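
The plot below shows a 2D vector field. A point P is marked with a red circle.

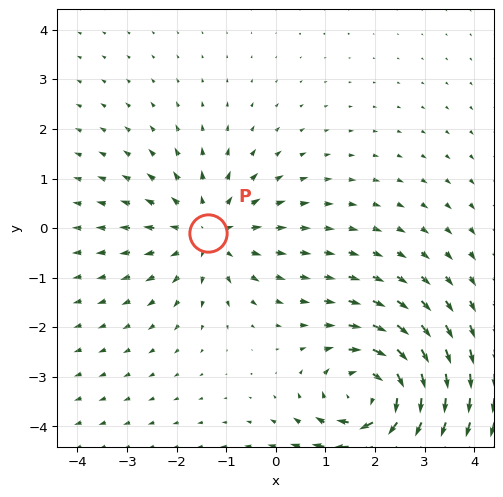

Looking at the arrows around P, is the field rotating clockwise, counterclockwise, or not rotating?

Near P at (-1.4, -0.1) the arrows show no circulation. The curl there is ≈0.

not rotating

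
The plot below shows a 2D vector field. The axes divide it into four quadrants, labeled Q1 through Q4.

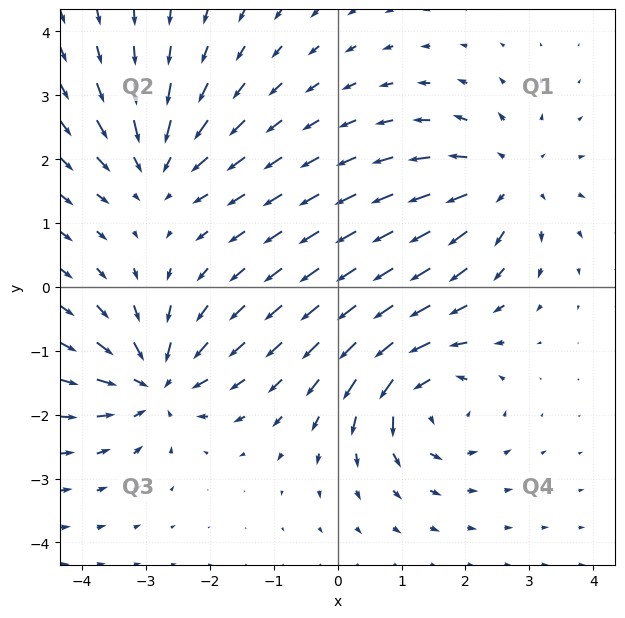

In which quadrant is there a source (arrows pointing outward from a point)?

Q1

The source sits at approximately (2.6, 1.6), which lies in quadrant Q1. The divergence there is about +4, positive as expected for a source.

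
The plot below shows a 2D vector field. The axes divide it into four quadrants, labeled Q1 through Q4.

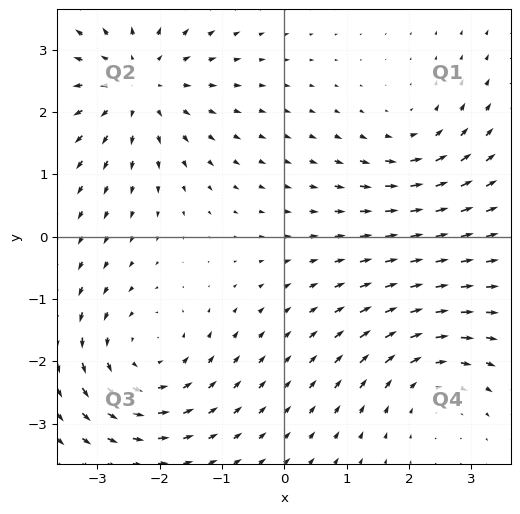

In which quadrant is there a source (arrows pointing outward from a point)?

The source sits at approximately (-2.4, 2.5), which lies in quadrant Q2. The divergence there is about +5, positive as expected for a source.

Q2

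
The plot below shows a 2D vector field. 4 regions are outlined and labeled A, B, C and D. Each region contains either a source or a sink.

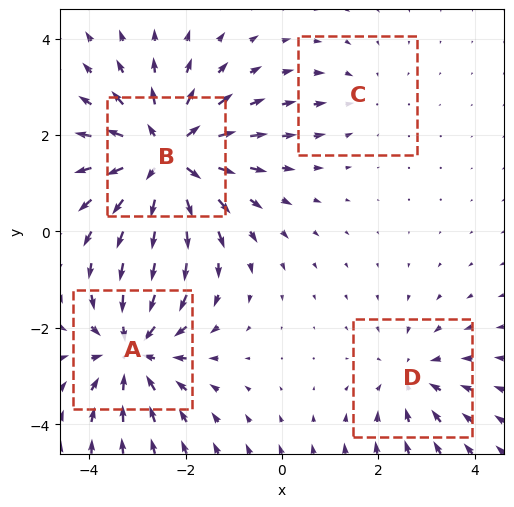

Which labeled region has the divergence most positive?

B

Divergence at each region's feature centre — A: about -5, B: about +7, C: about -2, D: about -3. Region B is most positive.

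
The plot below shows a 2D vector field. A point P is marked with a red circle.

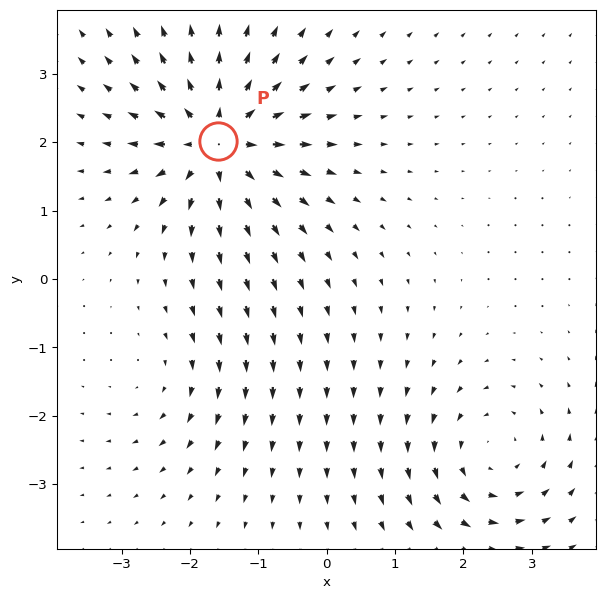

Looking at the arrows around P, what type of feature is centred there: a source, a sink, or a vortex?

source

At P (-1.6, 2.0) the arrows spread outward. Divergence about +7, curl ≈0 — positive divergence with near-zero curl is a source.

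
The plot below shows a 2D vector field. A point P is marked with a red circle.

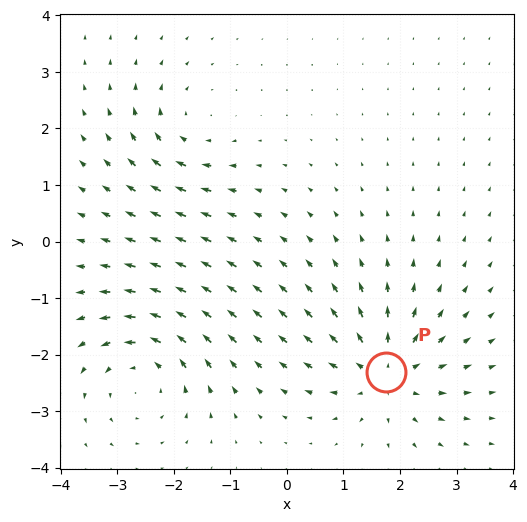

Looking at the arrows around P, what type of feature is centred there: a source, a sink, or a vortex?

source

At P (1.8, -2.3) the arrows spread outward. Divergence about +5, curl ≈0 — positive divergence with near-zero curl is a source.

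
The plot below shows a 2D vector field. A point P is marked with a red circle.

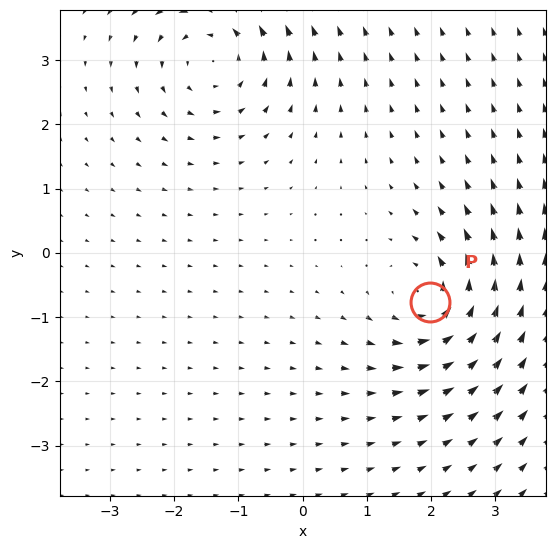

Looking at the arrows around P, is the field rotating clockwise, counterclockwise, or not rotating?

Near P at (2.0, -0.8) the arrows circulate counterclockwise. The curl (z-component) there is about +5; positive curl means counterclockwise rotation.

counterclockwise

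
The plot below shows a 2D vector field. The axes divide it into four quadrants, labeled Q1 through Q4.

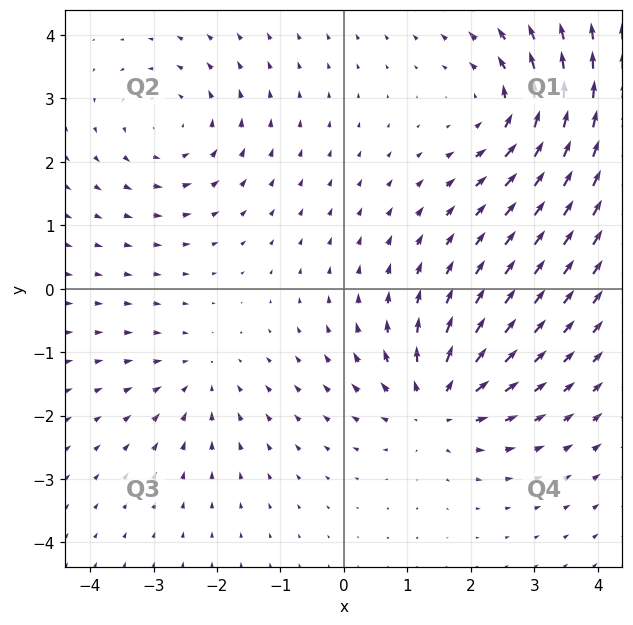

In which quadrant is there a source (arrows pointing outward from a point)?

Q4

The source sits at approximately (1.5, -1.8), which lies in quadrant Q4. The divergence there is about +5, positive as expected for a source.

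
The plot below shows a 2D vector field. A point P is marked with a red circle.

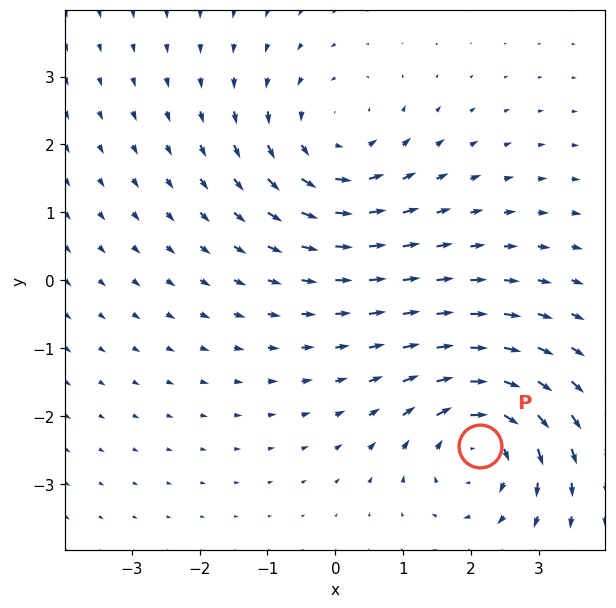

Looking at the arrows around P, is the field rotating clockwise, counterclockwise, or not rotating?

Near P at (2.1, -2.4) the arrows circulate clockwise. The curl (z-component) there is about -6; negative curl means clockwise rotation.

clockwise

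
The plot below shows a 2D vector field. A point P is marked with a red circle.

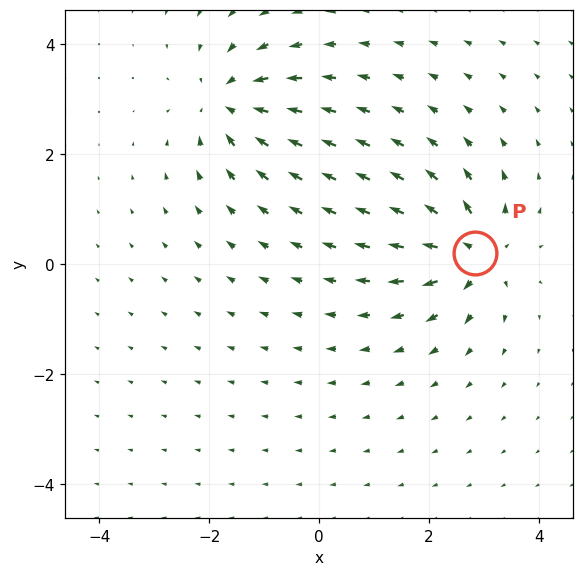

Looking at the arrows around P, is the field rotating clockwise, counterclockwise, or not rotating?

not rotating

Near P at (2.8, 0.2) the arrows show no circulation. The curl there is ≈0.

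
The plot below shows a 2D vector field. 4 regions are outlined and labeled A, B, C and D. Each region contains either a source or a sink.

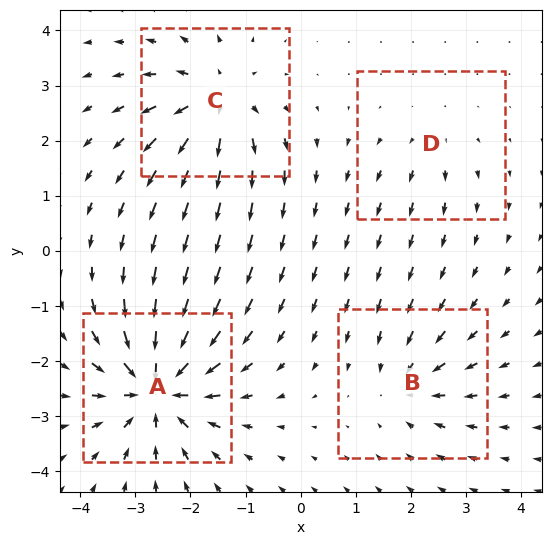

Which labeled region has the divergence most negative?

Divergence at each region's feature centre — A: about -8, B: about -4, C: about +6, D: about +2. Region A is most negative.

A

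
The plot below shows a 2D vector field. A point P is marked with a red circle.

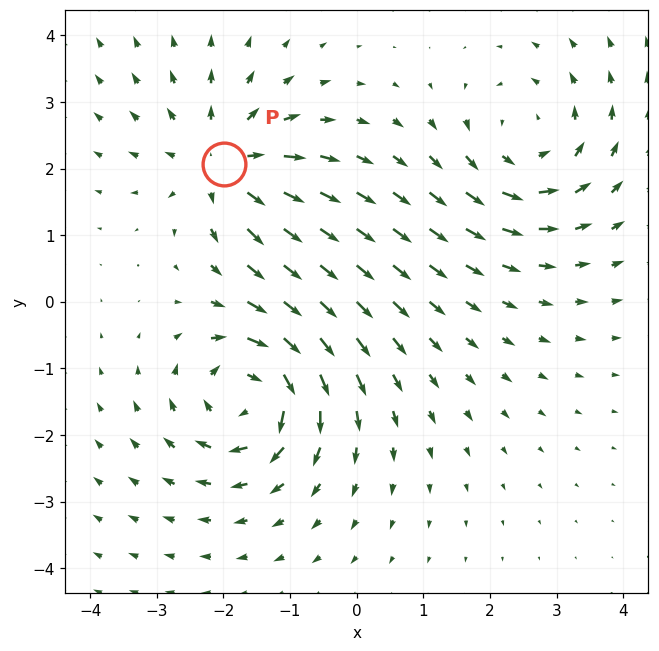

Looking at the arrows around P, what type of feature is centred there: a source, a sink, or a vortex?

At P (-2.0, 2.1) the arrows spread outward. Divergence about +3, curl ≈0 — positive divergence with near-zero curl is a source.

source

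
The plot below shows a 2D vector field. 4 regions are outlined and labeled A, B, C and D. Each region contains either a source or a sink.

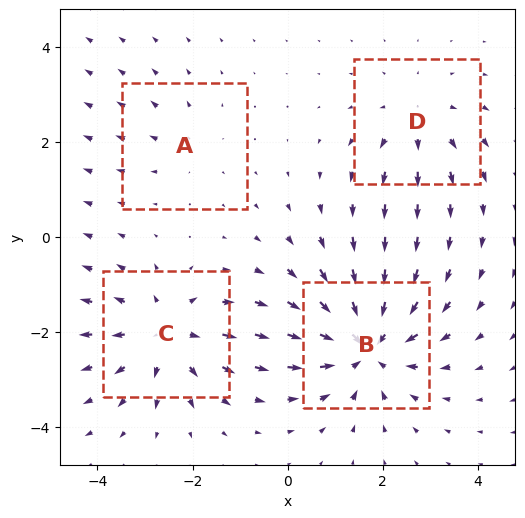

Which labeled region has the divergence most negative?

B

Divergence at each region's feature centre — A: about +2, B: about -6, C: about +5, D: about +3. Region B is most negative.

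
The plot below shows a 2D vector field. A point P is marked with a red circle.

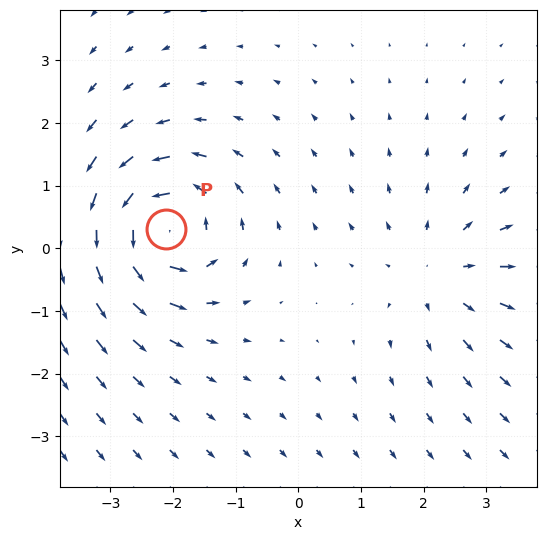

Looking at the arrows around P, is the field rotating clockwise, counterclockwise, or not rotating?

counterclockwise

Near P at (-2.1, 0.3) the arrows circulate counterclockwise. The curl (z-component) there is about +5; positive curl means counterclockwise rotation.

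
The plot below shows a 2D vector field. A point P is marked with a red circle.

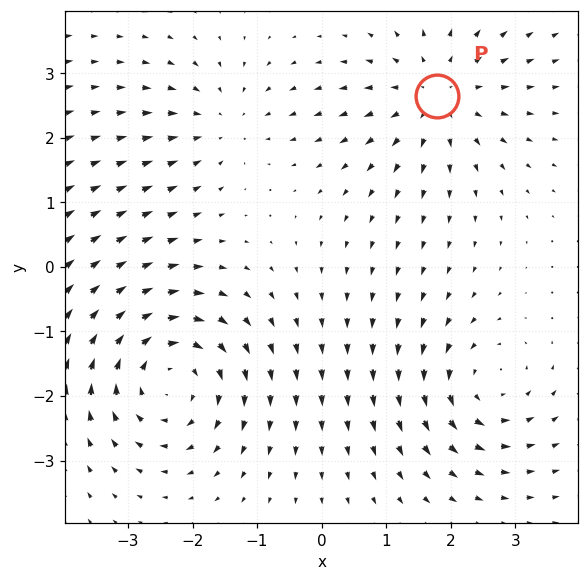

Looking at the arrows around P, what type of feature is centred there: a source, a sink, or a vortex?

At P (1.8, 2.7) the arrows spread outward. Divergence about +4, curl ≈0 — positive divergence with near-zero curl is a source.

source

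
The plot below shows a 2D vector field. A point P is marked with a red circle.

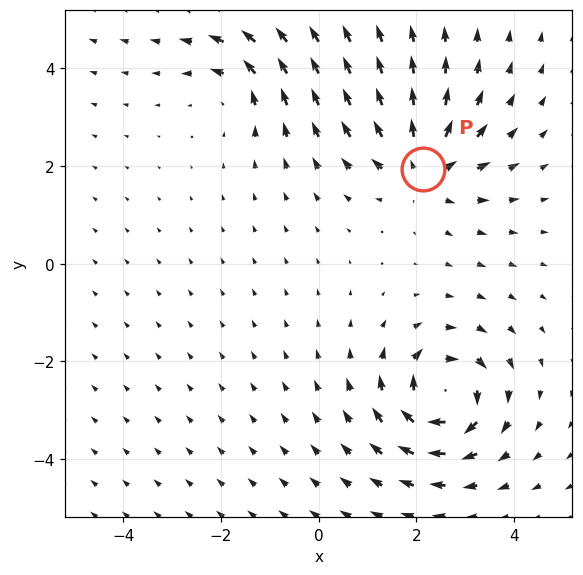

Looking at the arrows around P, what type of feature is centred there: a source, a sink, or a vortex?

At P (2.1, 1.9) the arrows spread outward. Divergence about +4, curl ≈0 — positive divergence with near-zero curl is a source.

source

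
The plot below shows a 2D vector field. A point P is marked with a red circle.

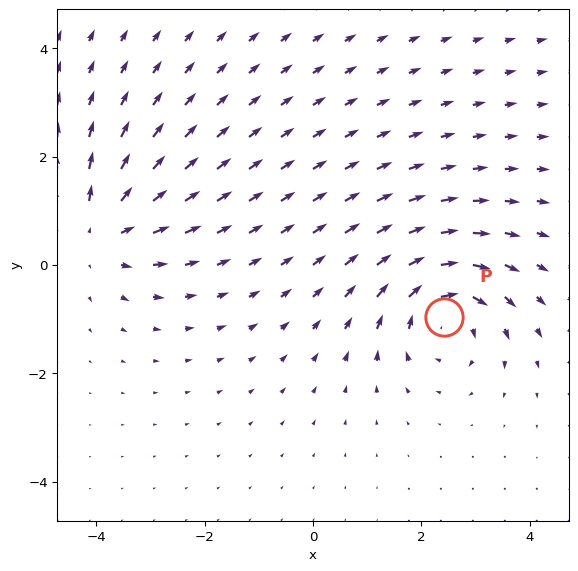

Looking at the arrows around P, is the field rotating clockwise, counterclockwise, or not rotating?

Near P at (2.4, -1.0) the arrows circulate clockwise. The curl (z-component) there is about -5; negative curl means clockwise rotation.

clockwise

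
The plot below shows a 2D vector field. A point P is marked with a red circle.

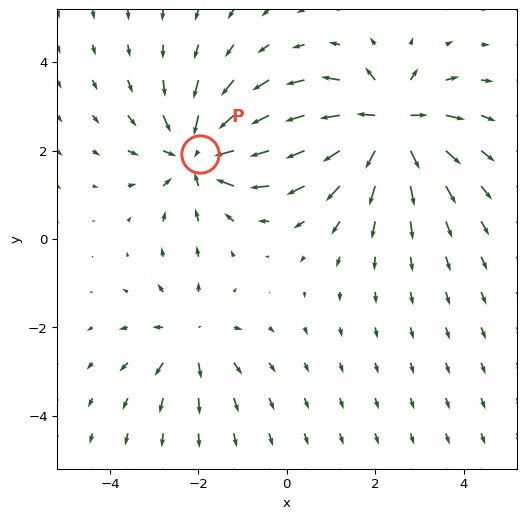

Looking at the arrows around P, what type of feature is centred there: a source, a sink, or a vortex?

At P (-2.0, 1.9) the arrows converge inward. Divergence about -4, curl ≈0 — negative divergence with near-zero curl is a sink.

sink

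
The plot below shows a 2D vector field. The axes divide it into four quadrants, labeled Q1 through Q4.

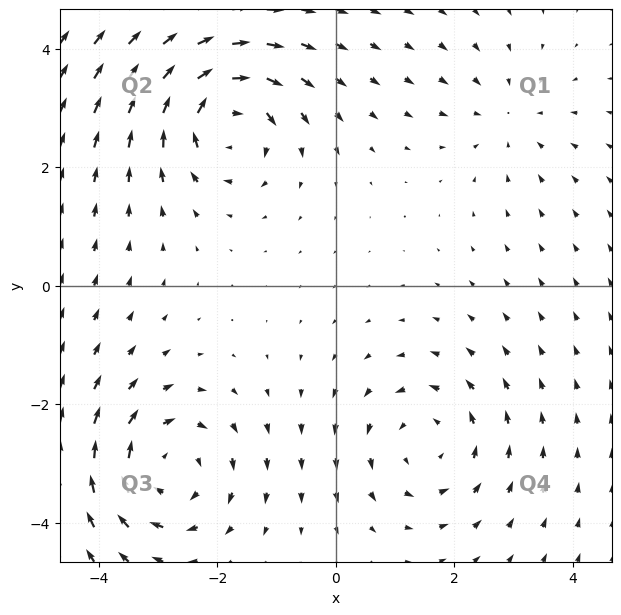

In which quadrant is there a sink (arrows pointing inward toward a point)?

The sink sits at approximately (2.9, 2.8), which lies in quadrant Q1. The divergence there is about -3, negative as expected for a sink.

Q1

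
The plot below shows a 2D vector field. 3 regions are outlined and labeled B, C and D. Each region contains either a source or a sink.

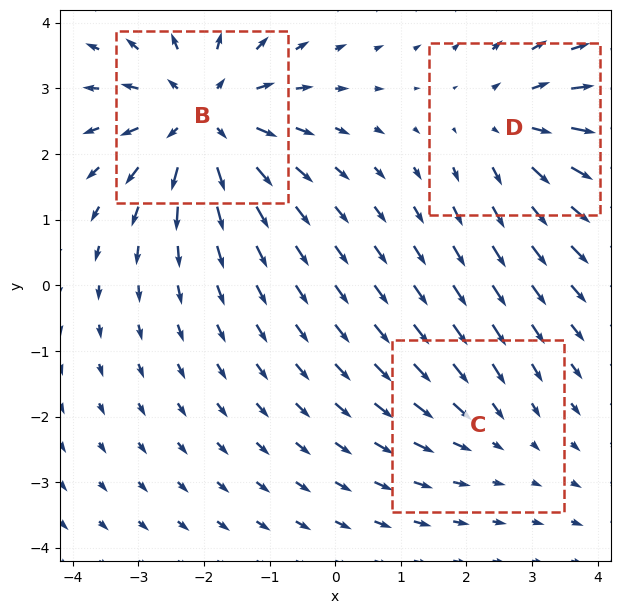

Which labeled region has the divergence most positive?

B

Divergence at each region's feature centre — B: about +4, C: about -2, D: about +3. Region B is most positive.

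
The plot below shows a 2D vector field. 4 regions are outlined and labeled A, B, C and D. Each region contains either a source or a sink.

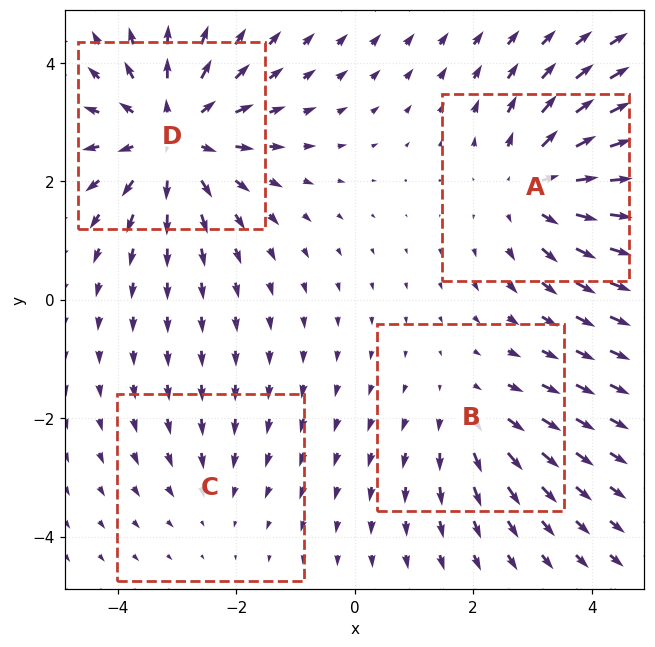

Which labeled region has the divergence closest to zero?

Divergence at each region's feature centre — A: about +5, B: about +3, C: about -2, D: about +6. Region C is closest to zero.

C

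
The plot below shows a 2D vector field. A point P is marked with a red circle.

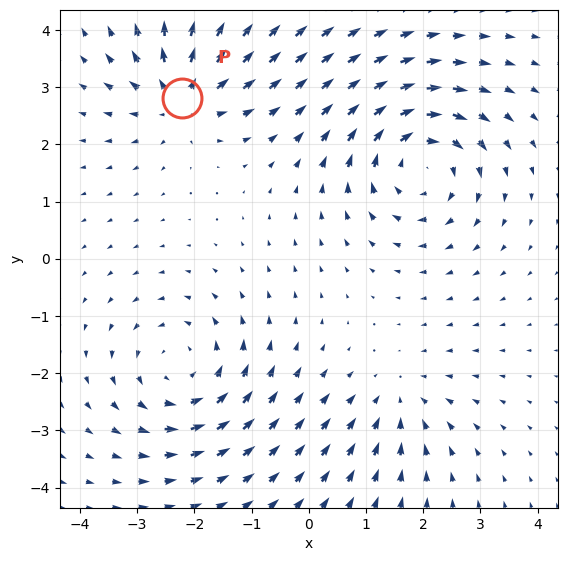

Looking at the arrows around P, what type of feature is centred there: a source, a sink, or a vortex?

source

At P (-2.2, 2.8) the arrows spread outward. Divergence about +5, curl ≈0 — positive divergence with near-zero curl is a source.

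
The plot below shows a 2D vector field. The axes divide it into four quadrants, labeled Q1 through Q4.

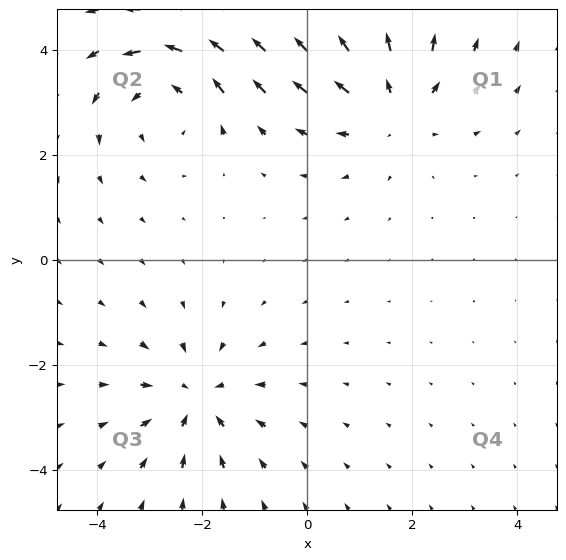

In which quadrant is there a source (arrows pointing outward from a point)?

Q1

The source sits at approximately (1.6, 2.9), which lies in quadrant Q1. The divergence there is about +4, positive as expected for a source.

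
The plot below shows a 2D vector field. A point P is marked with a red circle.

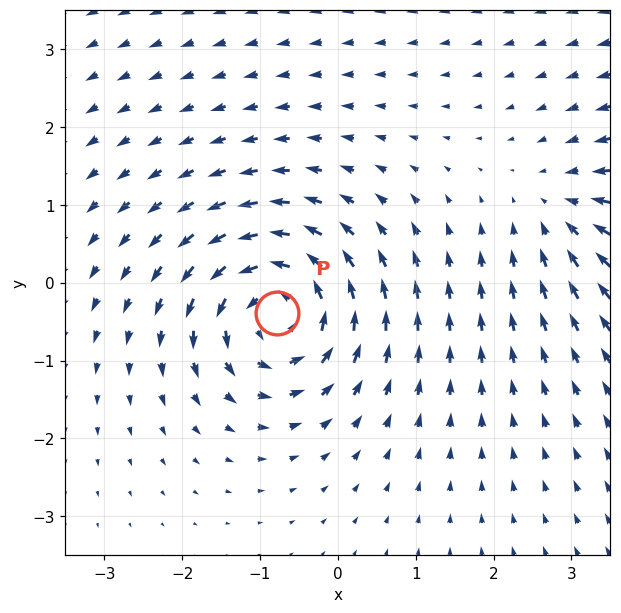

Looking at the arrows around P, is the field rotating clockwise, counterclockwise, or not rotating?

counterclockwise

Near P at (-0.8, -0.4) the arrows circulate counterclockwise. The curl (z-component) there is about +7; positive curl means counterclockwise rotation.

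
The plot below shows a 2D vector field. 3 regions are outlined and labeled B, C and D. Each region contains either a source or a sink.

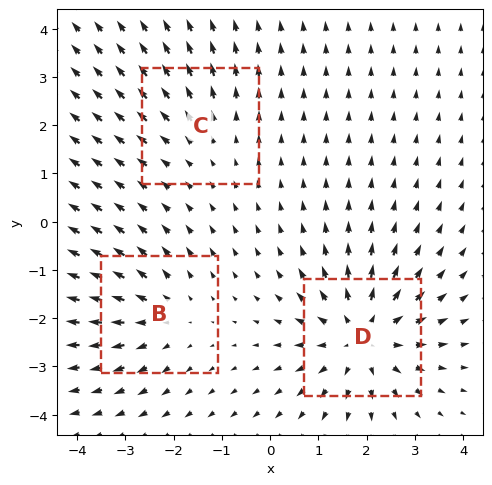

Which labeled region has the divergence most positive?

Divergence at each region's feature centre — B: about +3, C: about +2, D: about +5. Region D is most positive.

D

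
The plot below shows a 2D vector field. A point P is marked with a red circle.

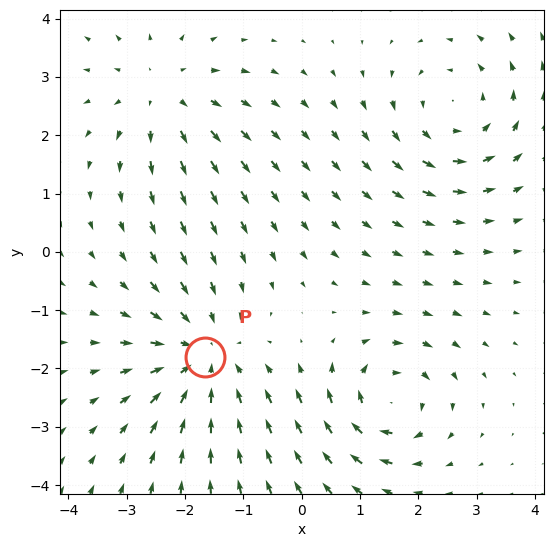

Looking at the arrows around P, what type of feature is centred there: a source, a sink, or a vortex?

At P (-1.7, -1.8) the arrows converge inward. Divergence about -4, curl ≈0 — negative divergence with near-zero curl is a sink.

sink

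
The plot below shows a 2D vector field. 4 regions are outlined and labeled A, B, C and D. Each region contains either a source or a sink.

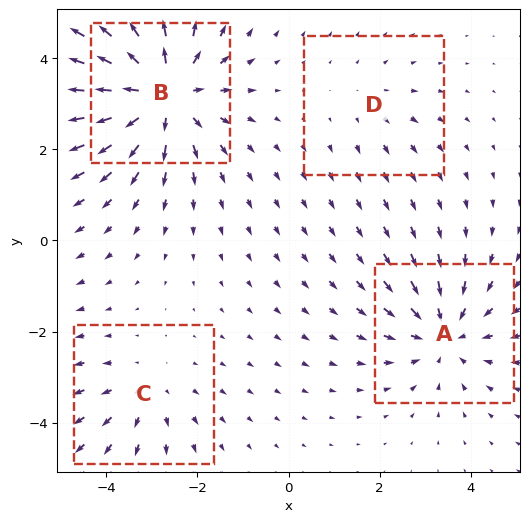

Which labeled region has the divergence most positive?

B

Divergence at each region's feature centre — A: about -4, B: about +6, C: about +3, D: about +2. Region B is most positive.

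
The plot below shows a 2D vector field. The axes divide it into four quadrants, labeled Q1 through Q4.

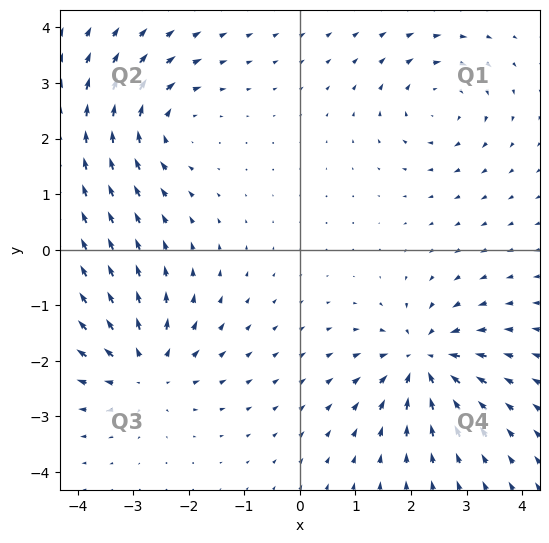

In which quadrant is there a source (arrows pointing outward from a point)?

Q3

The source sits at approximately (-2.8, -2.2), which lies in quadrant Q3. The divergence there is about +5, positive as expected for a source.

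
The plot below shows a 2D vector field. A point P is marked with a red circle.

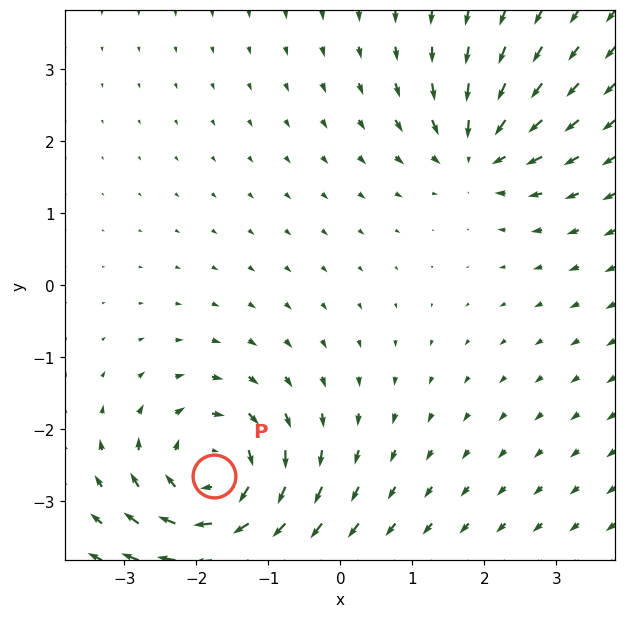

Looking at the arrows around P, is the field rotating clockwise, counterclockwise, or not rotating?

Near P at (-1.8, -2.6) the arrows circulate clockwise. The curl (z-component) there is about -5; negative curl means clockwise rotation.

clockwise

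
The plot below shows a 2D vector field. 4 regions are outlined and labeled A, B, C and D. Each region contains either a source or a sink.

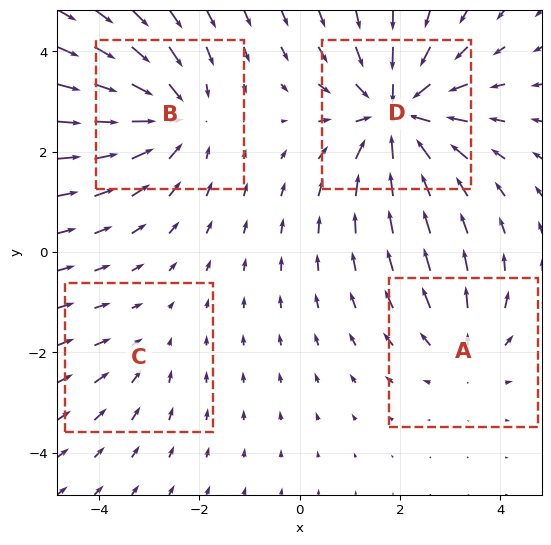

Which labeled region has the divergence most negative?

D

Divergence at each region's feature centre — A: about +3, B: about -4, C: about -2, D: about -6. Region D is most negative.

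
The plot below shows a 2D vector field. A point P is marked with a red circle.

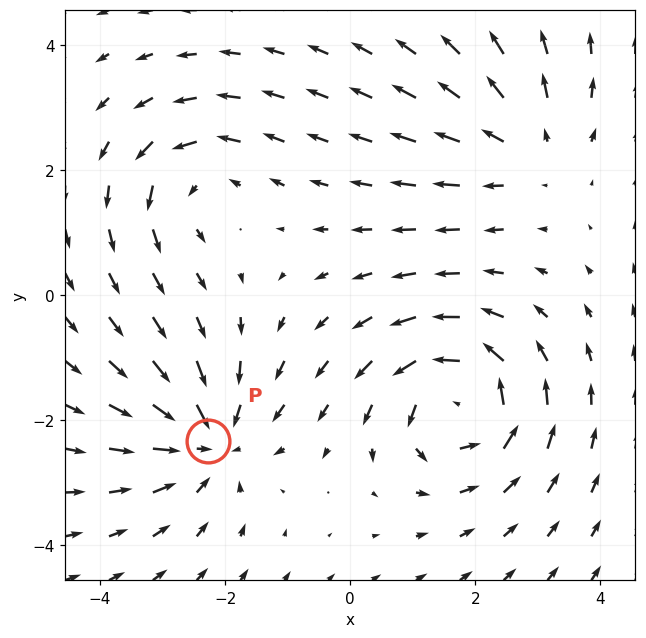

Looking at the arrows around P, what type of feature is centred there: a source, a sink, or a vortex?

sink

At P (-2.3, -2.3) the arrows converge inward. Divergence about -4, curl ≈0 — negative divergence with near-zero curl is a sink.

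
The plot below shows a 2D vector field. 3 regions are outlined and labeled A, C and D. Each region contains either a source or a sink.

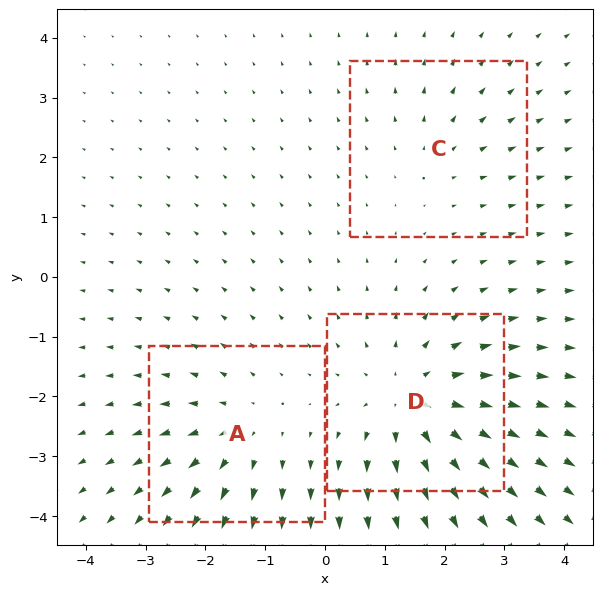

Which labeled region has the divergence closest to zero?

C

Divergence at each region's feature centre — A: about +3, C: about +2, D: about +4. Region C is closest to zero.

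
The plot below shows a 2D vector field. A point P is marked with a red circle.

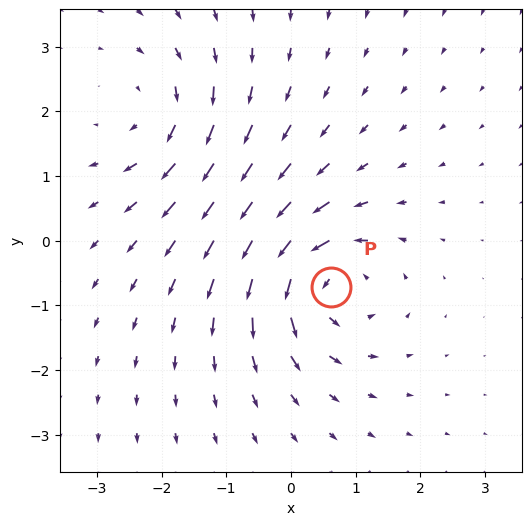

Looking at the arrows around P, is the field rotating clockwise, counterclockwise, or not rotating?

counterclockwise

Near P at (0.6, -0.7) the arrows circulate counterclockwise. The curl (z-component) there is about +5; positive curl means counterclockwise rotation.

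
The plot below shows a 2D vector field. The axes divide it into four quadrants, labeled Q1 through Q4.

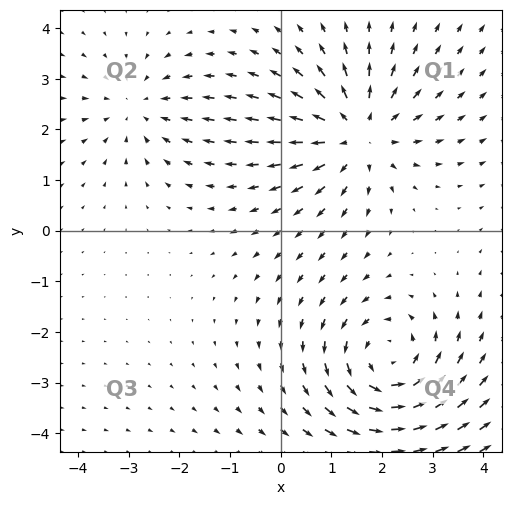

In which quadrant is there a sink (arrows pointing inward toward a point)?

Q2

The sink sits at approximately (-2.8, 2.4), which lies in quadrant Q2. The divergence there is about -3, negative as expected for a sink.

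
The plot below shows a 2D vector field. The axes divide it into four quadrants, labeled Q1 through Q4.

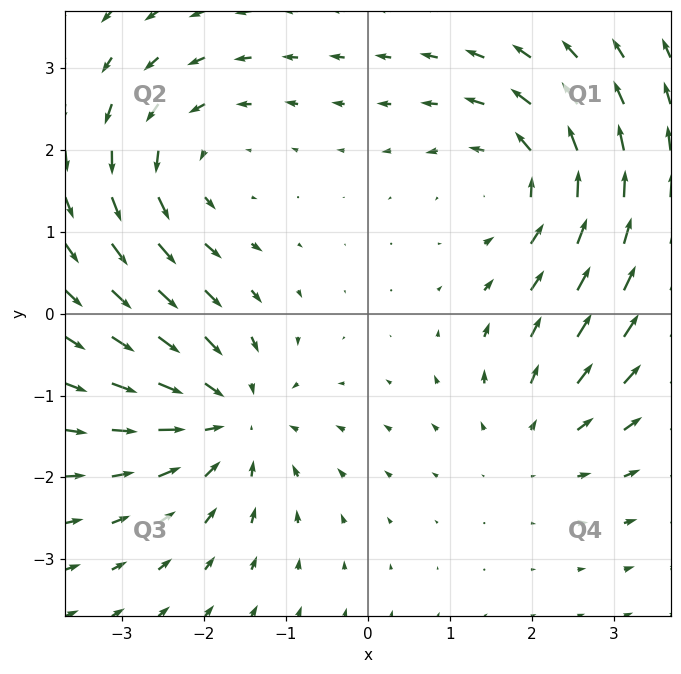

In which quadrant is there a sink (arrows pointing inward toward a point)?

The sink sits at approximately (-1.7, -1.3), which lies in quadrant Q3. The divergence there is about -5, negative as expected for a sink.

Q3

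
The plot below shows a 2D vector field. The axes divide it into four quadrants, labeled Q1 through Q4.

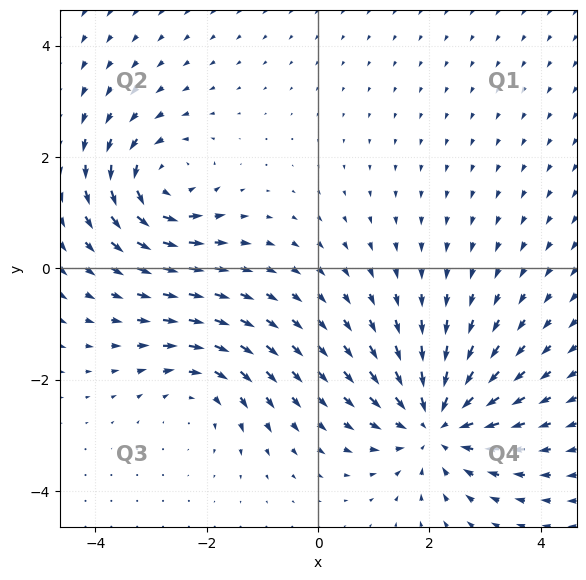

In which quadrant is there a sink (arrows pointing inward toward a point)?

The sink sits at approximately (2.1, -2.8), which lies in quadrant Q4. The divergence there is about -4, negative as expected for a sink.

Q4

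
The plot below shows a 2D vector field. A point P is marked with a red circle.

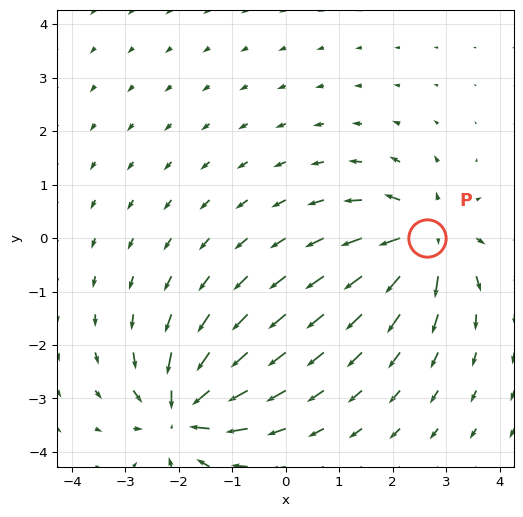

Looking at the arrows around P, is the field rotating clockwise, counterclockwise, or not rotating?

not rotating

Near P at (2.6, 0.0) the arrows show no circulation. The curl there is ≈0.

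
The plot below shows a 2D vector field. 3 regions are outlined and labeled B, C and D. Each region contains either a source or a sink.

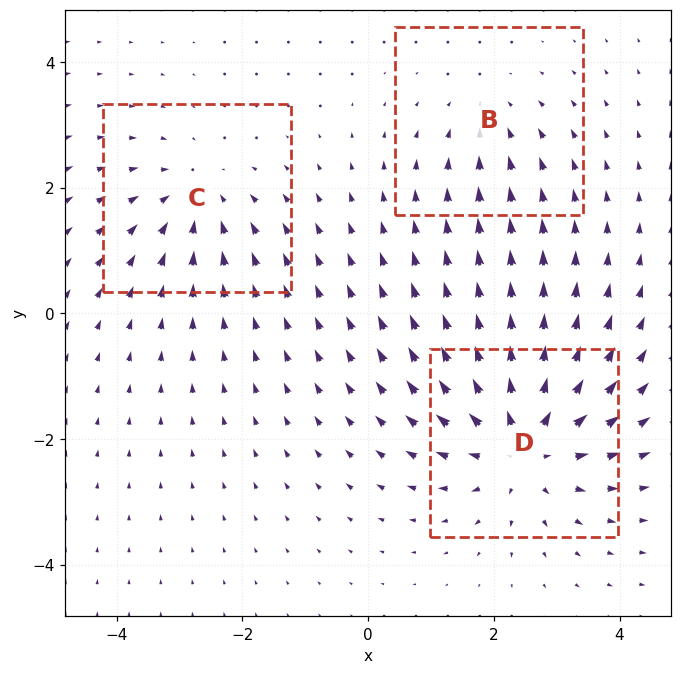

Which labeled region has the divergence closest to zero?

B

Divergence at each region's feature centre — B: about -2, C: about -3, D: about +4. Region B is closest to zero.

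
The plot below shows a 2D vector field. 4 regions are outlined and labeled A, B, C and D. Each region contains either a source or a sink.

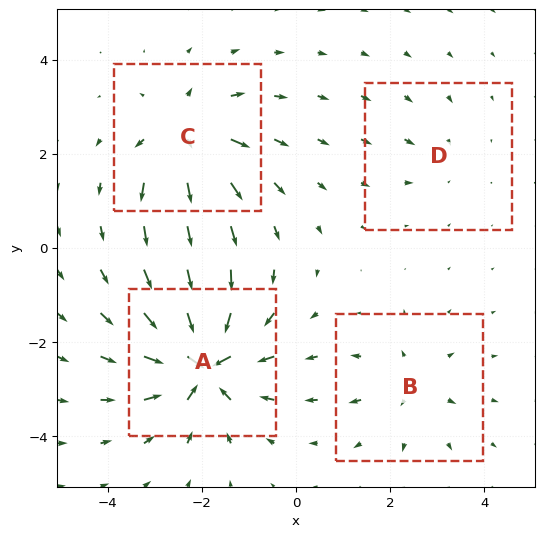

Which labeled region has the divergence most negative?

A

Divergence at each region's feature centre — A: about -9, B: about +4, C: about +6, D: about -2. Region A is most negative.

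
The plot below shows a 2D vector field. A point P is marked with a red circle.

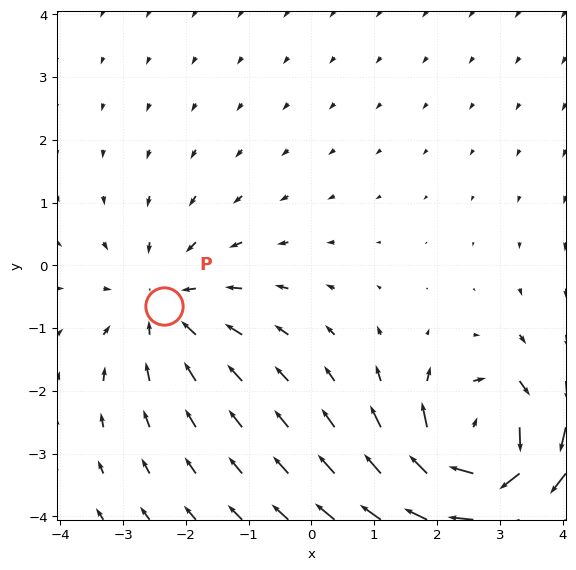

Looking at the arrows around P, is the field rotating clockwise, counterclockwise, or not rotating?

not rotating

Near P at (-2.4, -0.6) the arrows show no circulation. The curl there is ≈0.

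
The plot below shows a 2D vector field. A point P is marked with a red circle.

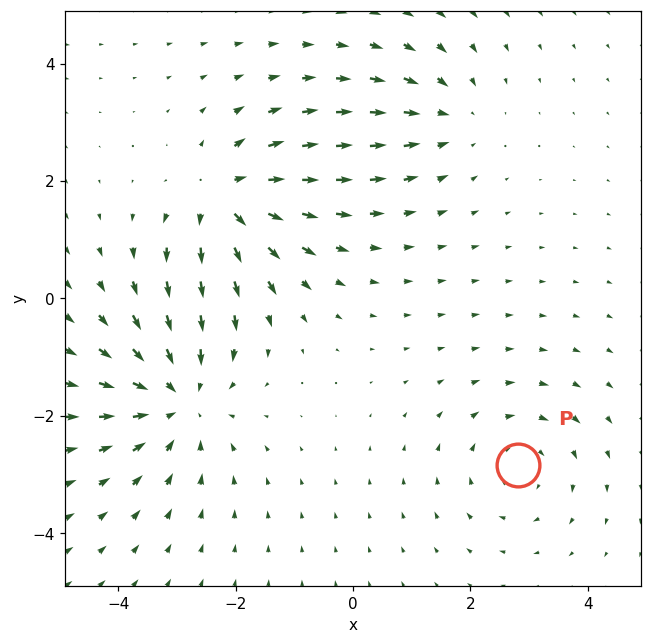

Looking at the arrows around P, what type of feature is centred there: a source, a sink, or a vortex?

vortex

At P (2.8, -2.8) the arrows circulate clockwise. Divergence ≈0, curl about -3 — near-zero divergence with nonzero curl is a vortex.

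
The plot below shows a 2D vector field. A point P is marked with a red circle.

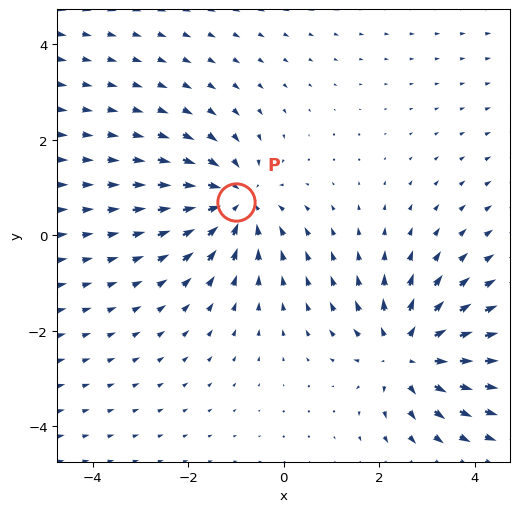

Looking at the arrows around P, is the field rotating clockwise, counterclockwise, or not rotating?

not rotating

Near P at (-1.0, 0.7) the arrows show no circulation. The curl there is ≈0.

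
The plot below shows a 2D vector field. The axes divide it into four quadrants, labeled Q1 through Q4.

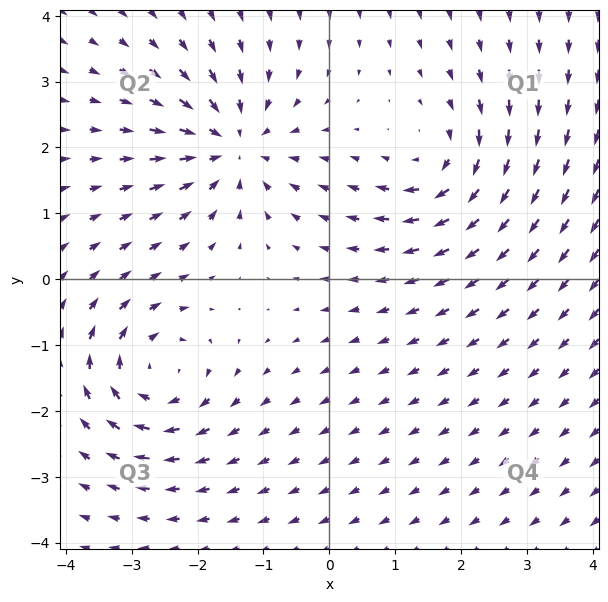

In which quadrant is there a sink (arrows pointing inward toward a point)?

Q2

The sink sits at approximately (-1.5, 2.0), which lies in quadrant Q2. The divergence there is about -6, negative as expected for a sink.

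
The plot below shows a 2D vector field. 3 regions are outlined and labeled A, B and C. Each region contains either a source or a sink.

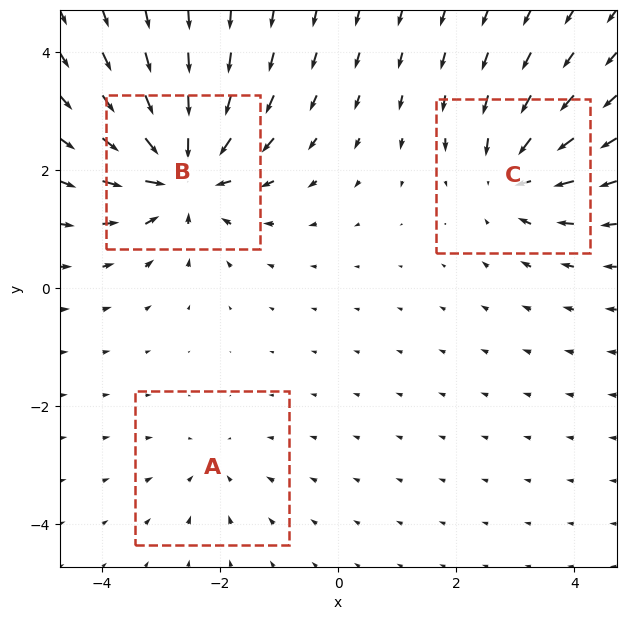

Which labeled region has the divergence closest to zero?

A

Divergence at each region's feature centre — A: about -2, B: about -6, C: about -4. Region A is closest to zero.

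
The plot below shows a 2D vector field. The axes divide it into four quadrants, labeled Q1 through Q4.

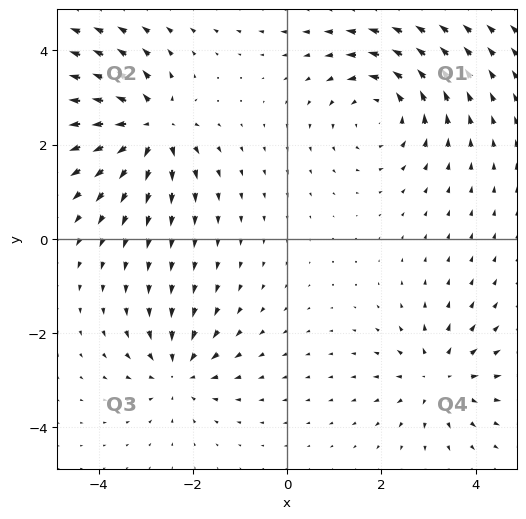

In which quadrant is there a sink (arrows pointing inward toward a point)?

The sink sits at approximately (-2.3, -2.8), which lies in quadrant Q3. The divergence there is about -4, negative as expected for a sink.

Q3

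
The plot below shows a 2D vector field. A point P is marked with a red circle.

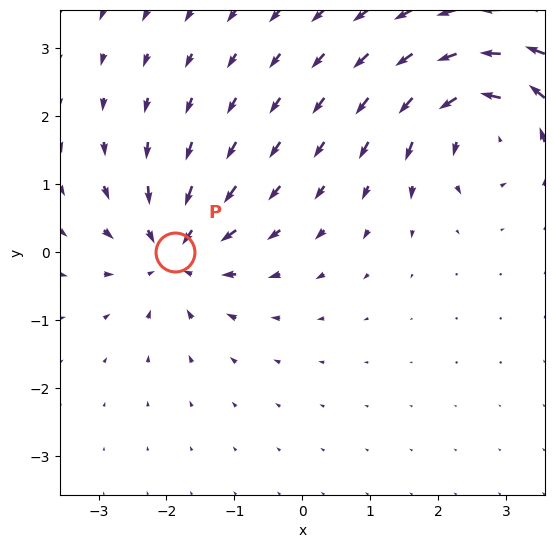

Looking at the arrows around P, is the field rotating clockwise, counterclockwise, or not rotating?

Near P at (-1.9, 0.0) the arrows show no circulation. The curl there is ≈0.

not rotating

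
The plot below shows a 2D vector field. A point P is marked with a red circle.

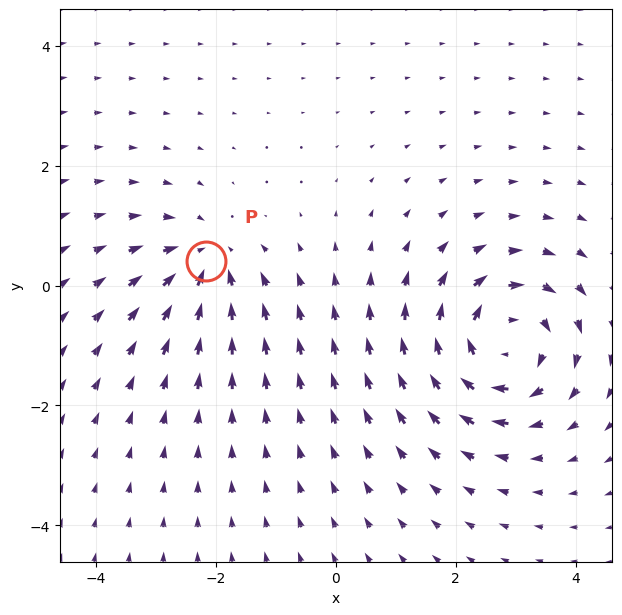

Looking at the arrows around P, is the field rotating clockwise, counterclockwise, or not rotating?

not rotating

Near P at (-2.2, 0.4) the arrows show no circulation. The curl there is ≈0.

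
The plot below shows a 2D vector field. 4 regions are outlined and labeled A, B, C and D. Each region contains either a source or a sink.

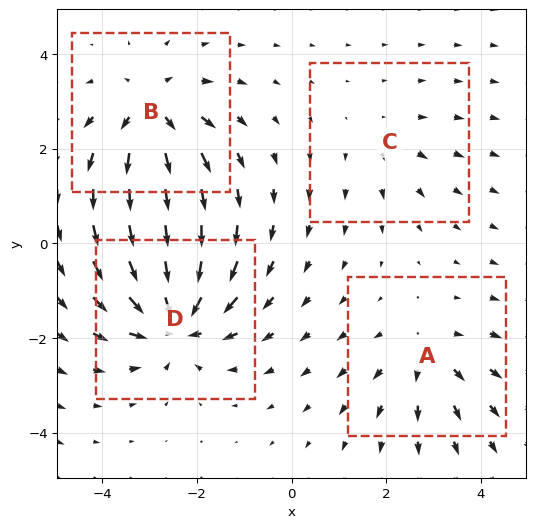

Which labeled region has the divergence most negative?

Divergence at each region's feature centre — A: about +4, B: about +6, C: about +2, D: about -7. Region D is most negative.

D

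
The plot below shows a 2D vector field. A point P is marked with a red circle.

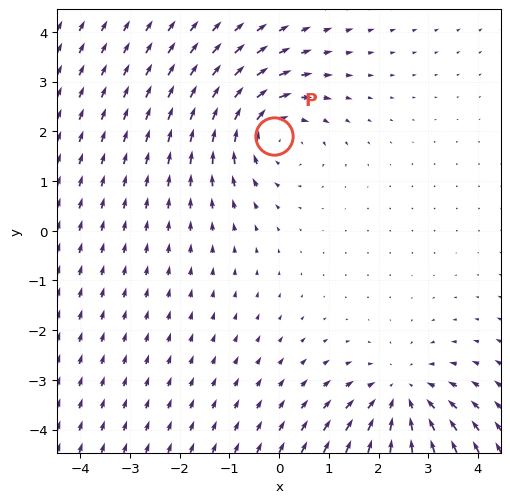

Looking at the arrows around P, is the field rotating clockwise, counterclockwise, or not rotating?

clockwise

Near P at (-0.1, 1.9) the arrows circulate clockwise. The curl (z-component) there is about -3; negative curl means clockwise rotation.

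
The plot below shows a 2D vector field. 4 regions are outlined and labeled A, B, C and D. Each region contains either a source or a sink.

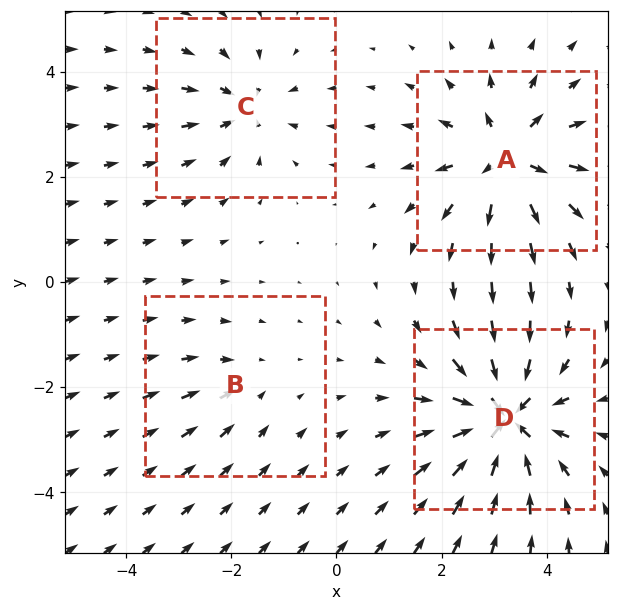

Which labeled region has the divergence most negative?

D

Divergence at each region's feature centre — A: about +6, B: about -2, C: about -4, D: about -8. Region D is most negative.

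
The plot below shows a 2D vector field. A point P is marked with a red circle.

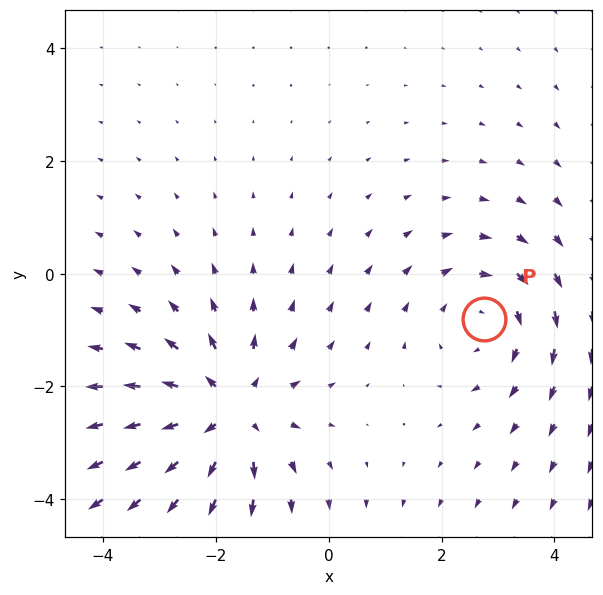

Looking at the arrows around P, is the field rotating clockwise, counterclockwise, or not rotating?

Near P at (2.8, -0.8) the arrows circulate clockwise. The curl (z-component) there is about -2; negative curl means clockwise rotation.

clockwise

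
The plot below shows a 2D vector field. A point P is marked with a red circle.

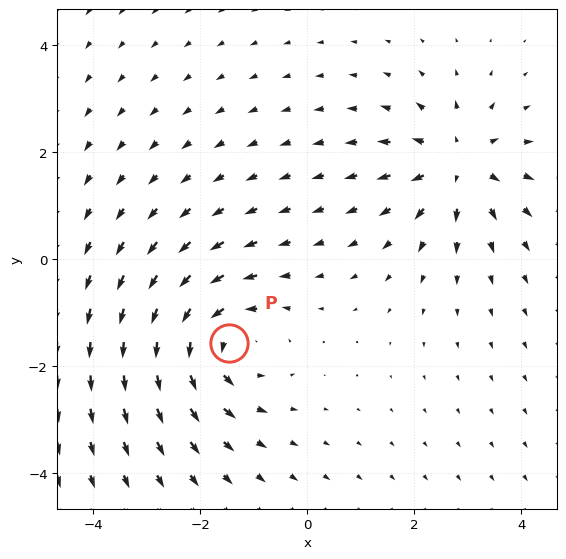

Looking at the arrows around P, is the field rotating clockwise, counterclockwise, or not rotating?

Near P at (-1.5, -1.6) the arrows circulate counterclockwise. The curl (z-component) there is about +4; positive curl means counterclockwise rotation.

counterclockwise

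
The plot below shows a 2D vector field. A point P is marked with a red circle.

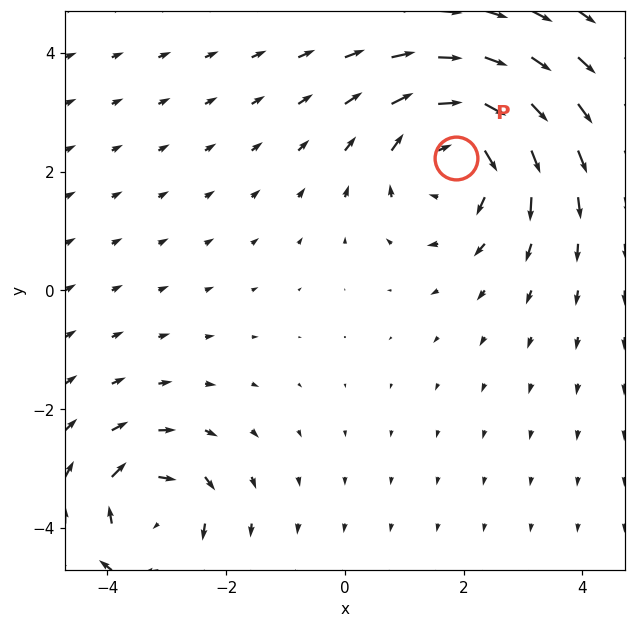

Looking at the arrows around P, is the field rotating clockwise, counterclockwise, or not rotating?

clockwise

Near P at (1.9, 2.2) the arrows circulate clockwise. The curl (z-component) there is about -4; negative curl means clockwise rotation.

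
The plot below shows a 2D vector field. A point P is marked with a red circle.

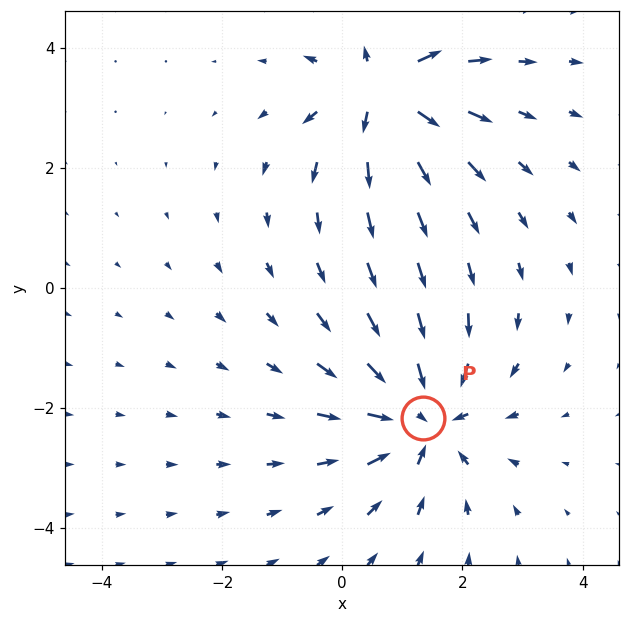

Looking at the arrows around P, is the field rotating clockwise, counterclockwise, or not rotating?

Near P at (1.3, -2.2) the arrows show no circulation. The curl there is ≈0.

not rotating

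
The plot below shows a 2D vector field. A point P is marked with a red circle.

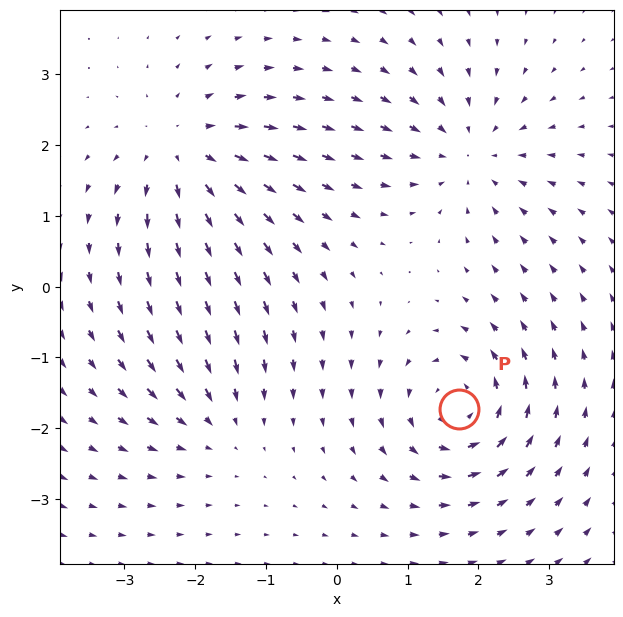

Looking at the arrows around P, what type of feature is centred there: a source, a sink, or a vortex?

At P (1.7, -1.7) the arrows circulate counterclockwise. Divergence ≈0, curl about +6 — near-zero divergence with nonzero curl is a vortex.

vortex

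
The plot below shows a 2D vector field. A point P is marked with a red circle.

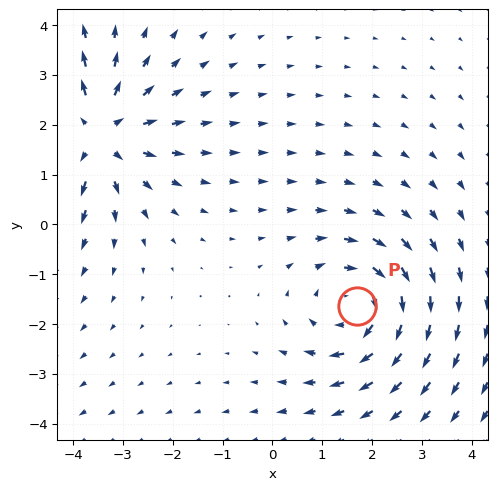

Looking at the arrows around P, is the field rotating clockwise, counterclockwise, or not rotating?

Near P at (1.7, -1.6) the arrows circulate clockwise. The curl (z-component) there is about -3; negative curl means clockwise rotation.

clockwise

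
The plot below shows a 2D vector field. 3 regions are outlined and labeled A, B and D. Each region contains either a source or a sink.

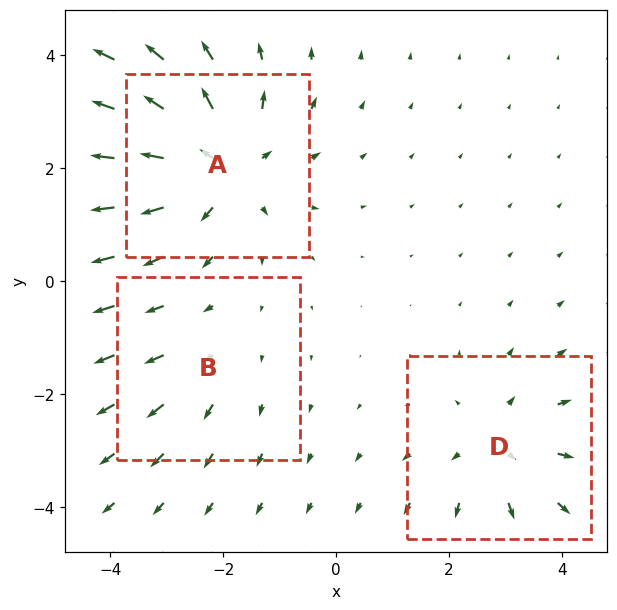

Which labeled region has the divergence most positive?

A

Divergence at each region's feature centre — A: about +5, B: about +2, D: about +3. Region A is most positive.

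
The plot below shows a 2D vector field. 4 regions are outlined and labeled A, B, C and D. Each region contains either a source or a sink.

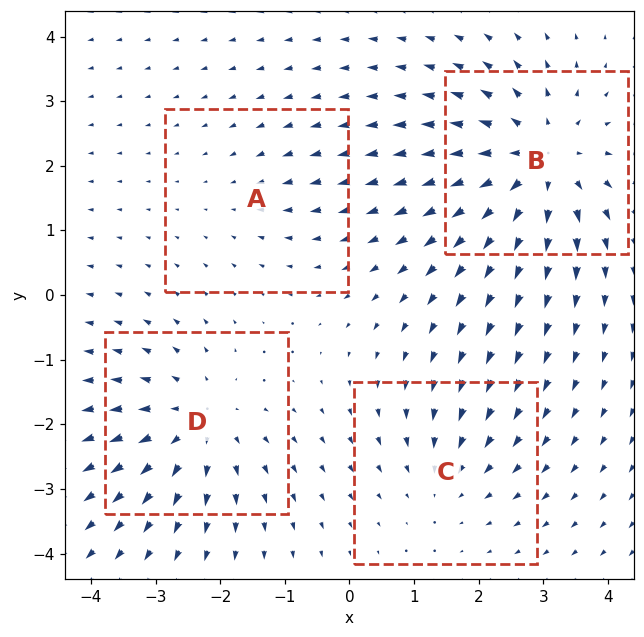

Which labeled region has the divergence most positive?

Divergence at each region's feature centre — A: about -2, B: about +6, C: about -3, D: about +4. Region B is most positive.

B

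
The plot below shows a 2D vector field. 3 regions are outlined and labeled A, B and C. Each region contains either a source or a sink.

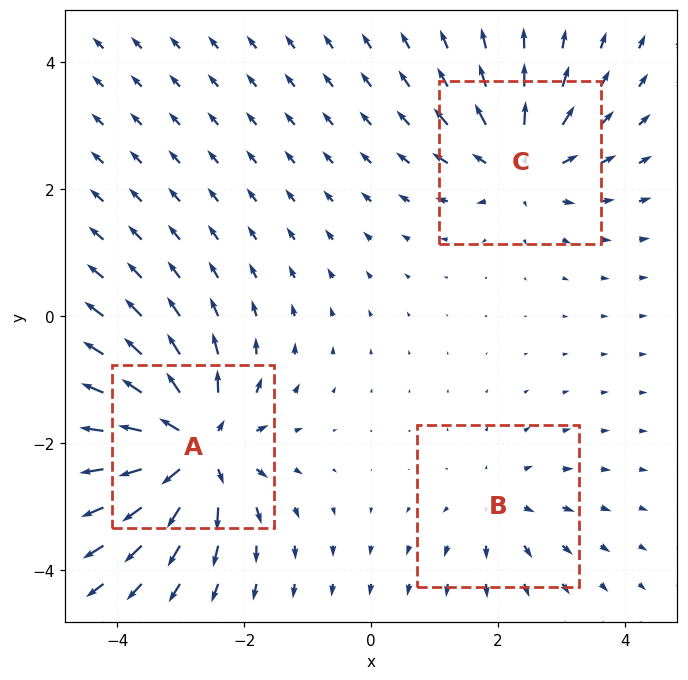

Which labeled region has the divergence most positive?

Divergence at each region's feature centre — A: about +6, B: about +2, C: about +4. Region A is most positive.

A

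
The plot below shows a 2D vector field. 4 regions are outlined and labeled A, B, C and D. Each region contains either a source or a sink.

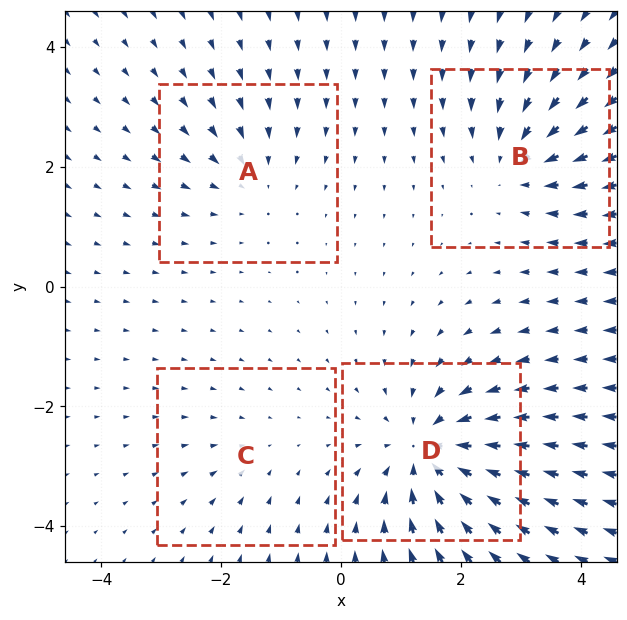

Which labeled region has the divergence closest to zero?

Divergence at each region's feature centre — A: about -3, B: about -5, C: about -2, D: about -7. Region C is closest to zero.

C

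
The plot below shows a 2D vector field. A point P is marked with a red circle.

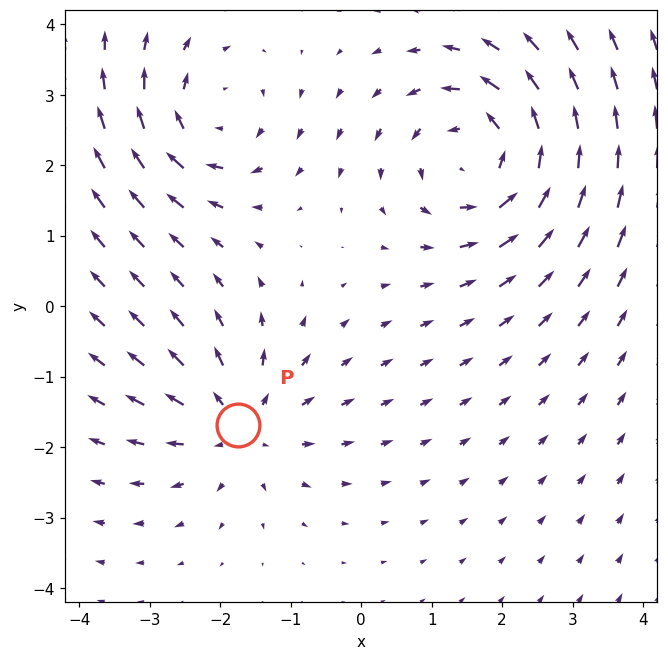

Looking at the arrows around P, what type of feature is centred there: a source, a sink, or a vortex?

source

At P (-1.7, -1.7) the arrows spread outward. Divergence about +3, curl ≈0 — positive divergence with near-zero curl is a source.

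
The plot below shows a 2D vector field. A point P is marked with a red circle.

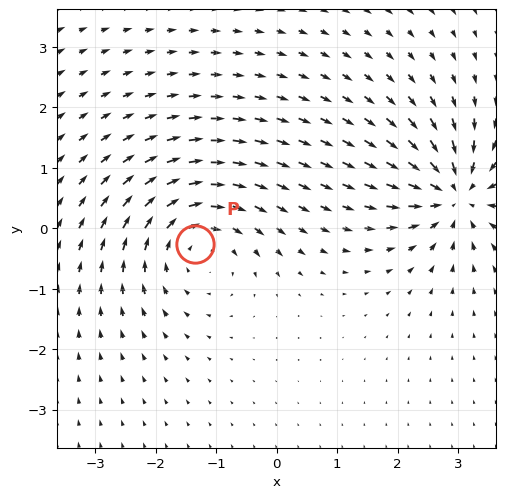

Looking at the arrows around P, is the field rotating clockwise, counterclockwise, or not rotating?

clockwise

Near P at (-1.3, -0.3) the arrows circulate clockwise. The curl (z-component) there is about -5; negative curl means clockwise rotation.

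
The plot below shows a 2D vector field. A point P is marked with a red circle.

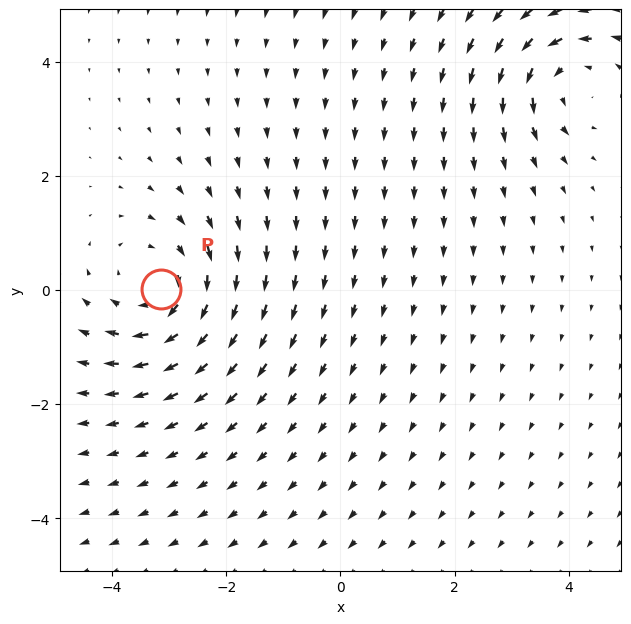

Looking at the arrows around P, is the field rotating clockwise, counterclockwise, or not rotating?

clockwise

Near P at (-3.1, 0.0) the arrows circulate clockwise. The curl (z-component) there is about -3; negative curl means clockwise rotation.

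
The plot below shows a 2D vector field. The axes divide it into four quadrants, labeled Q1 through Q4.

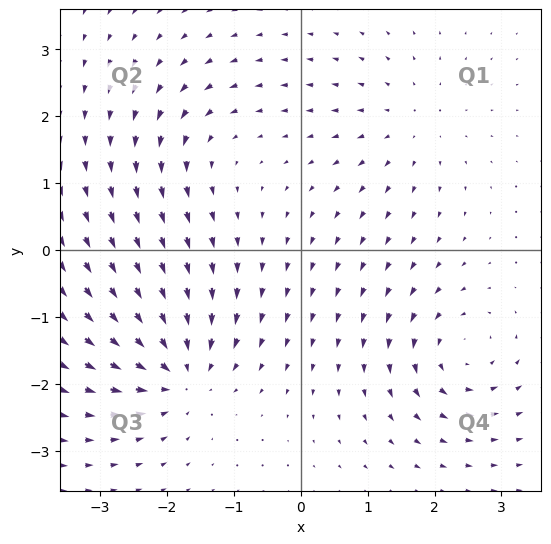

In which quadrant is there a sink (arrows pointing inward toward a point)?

Q3

The sink sits at approximately (-1.8, -1.8), which lies in quadrant Q3. The divergence there is about -7, negative as expected for a sink.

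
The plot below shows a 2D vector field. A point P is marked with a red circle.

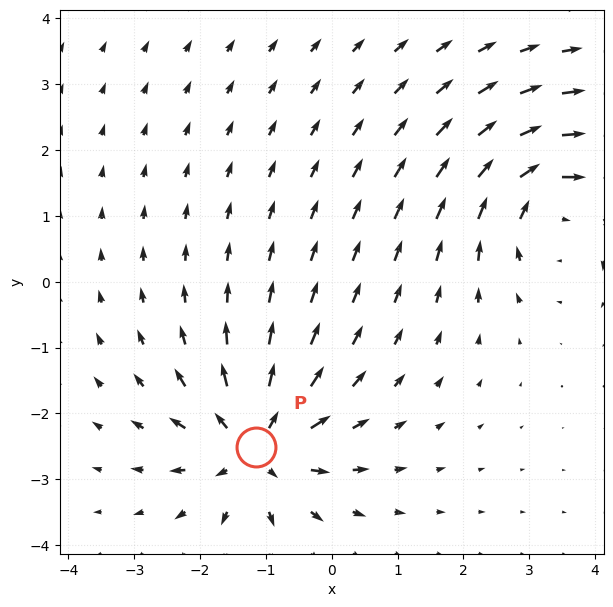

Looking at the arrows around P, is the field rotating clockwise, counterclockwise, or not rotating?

not rotating

Near P at (-1.2, -2.5) the arrows show no circulation. The curl there is ≈0.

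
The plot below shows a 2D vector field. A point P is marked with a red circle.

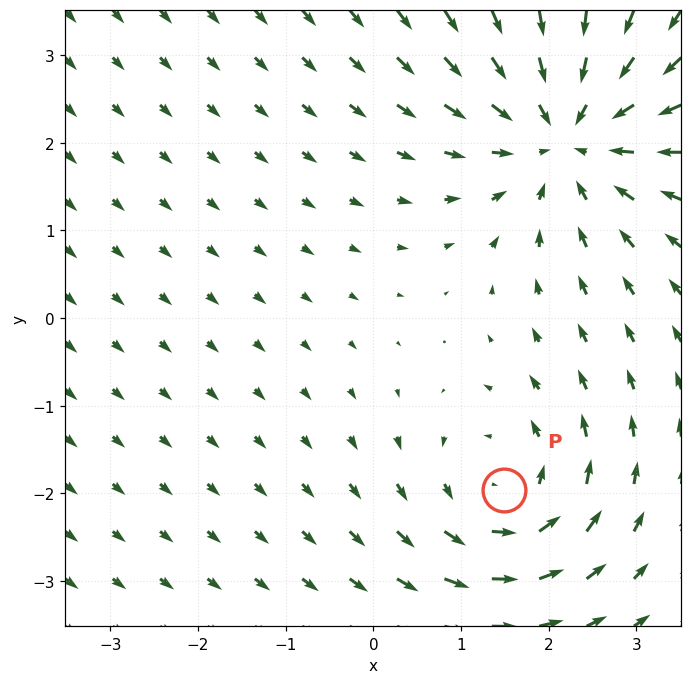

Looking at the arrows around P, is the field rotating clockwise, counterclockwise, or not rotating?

counterclockwise

Near P at (1.5, -2.0) the arrows circulate counterclockwise. The curl (z-component) there is about +3; positive curl means counterclockwise rotation.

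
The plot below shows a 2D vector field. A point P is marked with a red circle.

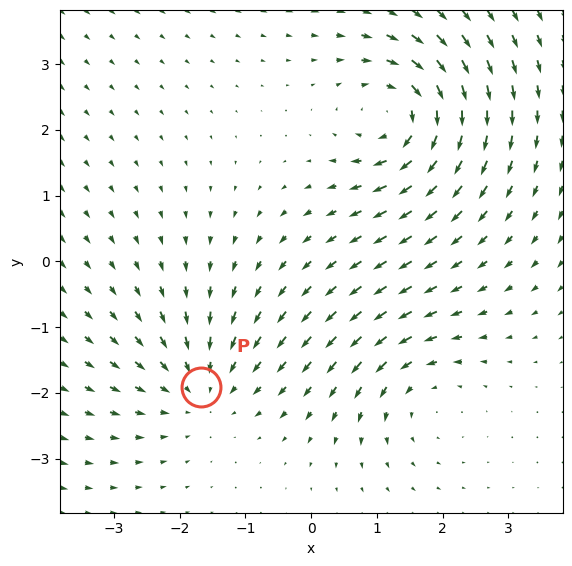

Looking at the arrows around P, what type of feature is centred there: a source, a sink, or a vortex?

sink

At P (-1.7, -1.9) the arrows converge inward. Divergence about -3, curl ≈0 — negative divergence with near-zero curl is a sink.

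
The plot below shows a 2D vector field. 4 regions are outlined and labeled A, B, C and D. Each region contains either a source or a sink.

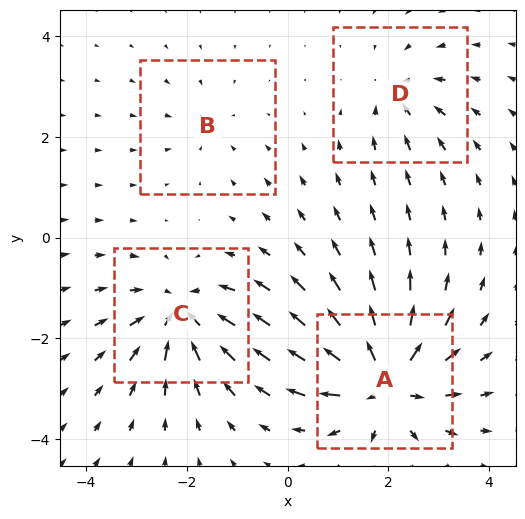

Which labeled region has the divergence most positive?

A

Divergence at each region's feature centre — A: about +8, B: about -2, C: about -6, D: about -4. Region A is most positive.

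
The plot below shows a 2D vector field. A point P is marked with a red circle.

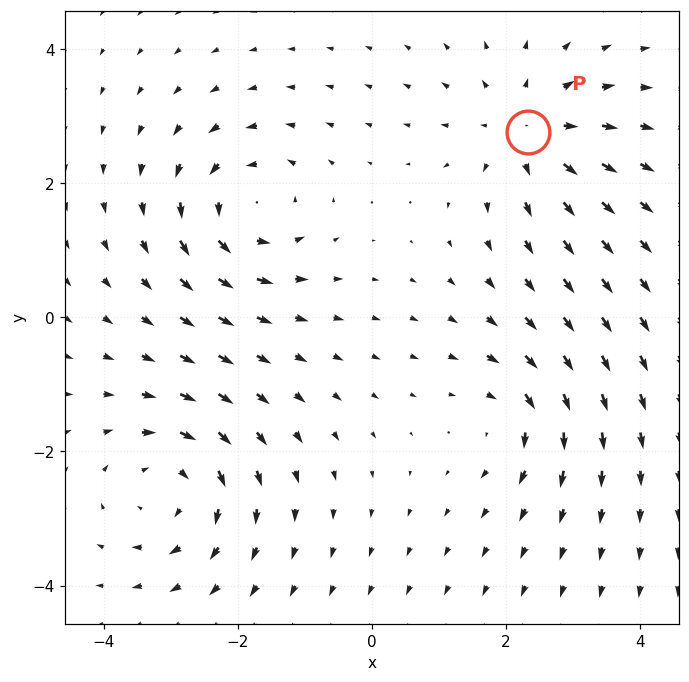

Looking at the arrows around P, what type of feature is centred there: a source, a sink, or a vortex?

At P (2.3, 2.8) the arrows spread outward. Divergence about +5, curl ≈0 — positive divergence with near-zero curl is a source.

source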